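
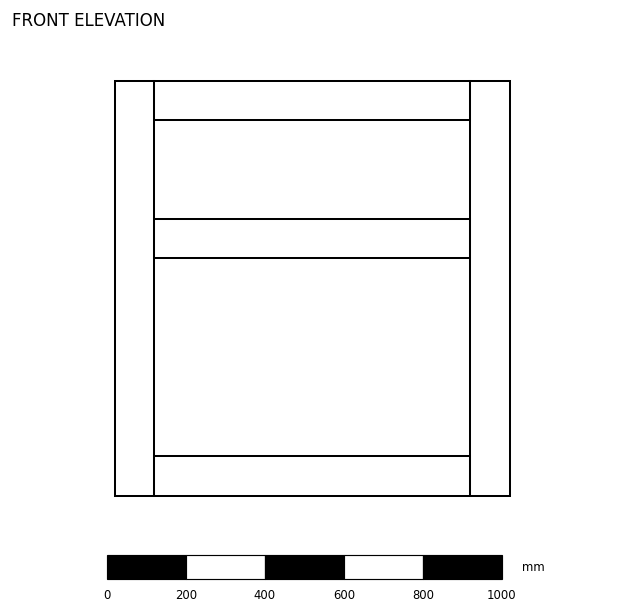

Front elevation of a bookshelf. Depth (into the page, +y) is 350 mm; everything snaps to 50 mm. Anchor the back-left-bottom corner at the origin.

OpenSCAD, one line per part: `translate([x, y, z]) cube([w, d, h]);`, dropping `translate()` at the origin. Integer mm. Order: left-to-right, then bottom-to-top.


cube([100, 350, 1050]);
translate([100, 0, 0]) cube([800, 350, 100]);
translate([100, 0, 600]) cube([800, 350, 100]);
translate([100, 0, 950]) cube([800, 350, 100]);
translate([900, 0, 0]) cube([100, 350, 1050]);


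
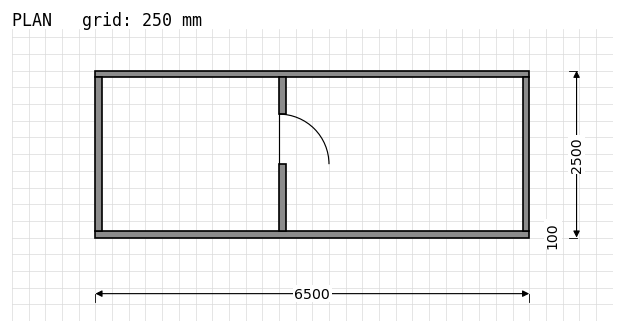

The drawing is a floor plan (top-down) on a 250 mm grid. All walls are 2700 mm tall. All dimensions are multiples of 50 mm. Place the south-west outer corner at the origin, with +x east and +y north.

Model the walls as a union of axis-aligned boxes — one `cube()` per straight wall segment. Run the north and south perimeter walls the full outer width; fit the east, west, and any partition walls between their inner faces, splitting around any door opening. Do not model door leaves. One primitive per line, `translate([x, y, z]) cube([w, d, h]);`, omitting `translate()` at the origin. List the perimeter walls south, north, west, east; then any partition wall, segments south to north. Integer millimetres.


cube([6500, 100, 2700]);
translate([0, 2400, 0]) cube([6500, 100, 2700]);
translate([0, 100, 0]) cube([100, 2300, 2700]);
translate([6400, 100, 0]) cube([100, 2300, 2700]);
translate([2750, 100, 0]) cube([100, 1000, 2700]);
translate([2750, 1850, 0]) cube([100, 550, 2700]);


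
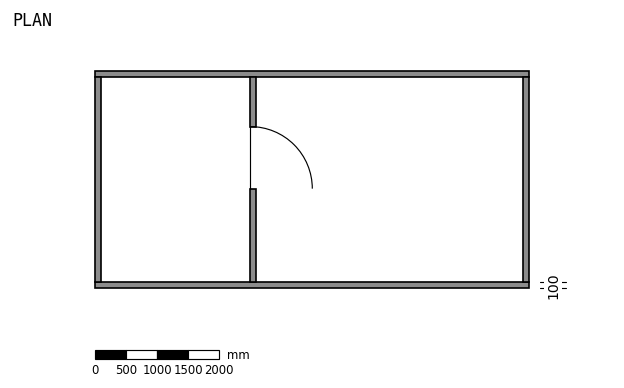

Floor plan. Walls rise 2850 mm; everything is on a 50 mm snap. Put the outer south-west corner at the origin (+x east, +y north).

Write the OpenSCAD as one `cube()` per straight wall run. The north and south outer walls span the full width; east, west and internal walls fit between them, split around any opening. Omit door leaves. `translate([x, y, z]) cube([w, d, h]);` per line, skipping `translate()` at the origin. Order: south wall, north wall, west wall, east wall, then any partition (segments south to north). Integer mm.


cube([7000, 100, 2850]);
translate([0, 3400, 0]) cube([7000, 100, 2850]);
translate([0, 100, 0]) cube([100, 3300, 2850]);
translate([6900, 100, 0]) cube([100, 3300, 2850]);
translate([2500, 100, 0]) cube([100, 1500, 2850]);
translate([2500, 2600, 0]) cube([100, 800, 2850]);


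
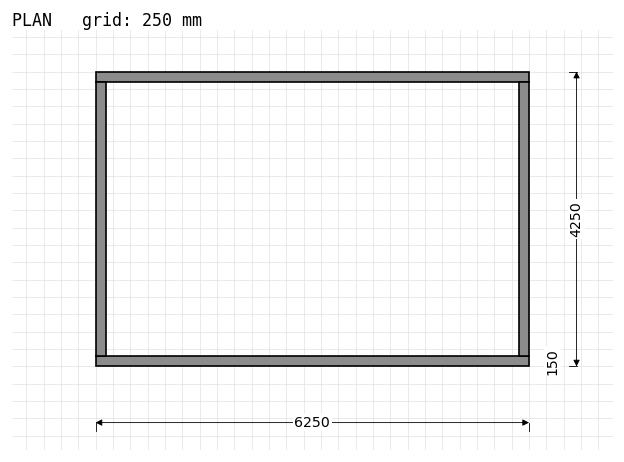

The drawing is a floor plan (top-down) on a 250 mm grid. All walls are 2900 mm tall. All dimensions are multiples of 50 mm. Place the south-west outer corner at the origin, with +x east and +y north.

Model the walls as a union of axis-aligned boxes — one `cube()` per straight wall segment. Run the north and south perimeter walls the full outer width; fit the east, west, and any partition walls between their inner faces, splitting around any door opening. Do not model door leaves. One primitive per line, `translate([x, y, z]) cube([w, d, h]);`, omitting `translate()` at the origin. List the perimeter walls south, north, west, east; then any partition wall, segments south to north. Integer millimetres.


cube([6250, 150, 2900]);
translate([0, 4100, 0]) cube([6250, 150, 2900]);
translate([0, 150, 0]) cube([150, 3950, 2900]);
translate([6100, 150, 0]) cube([150, 3950, 2900]);


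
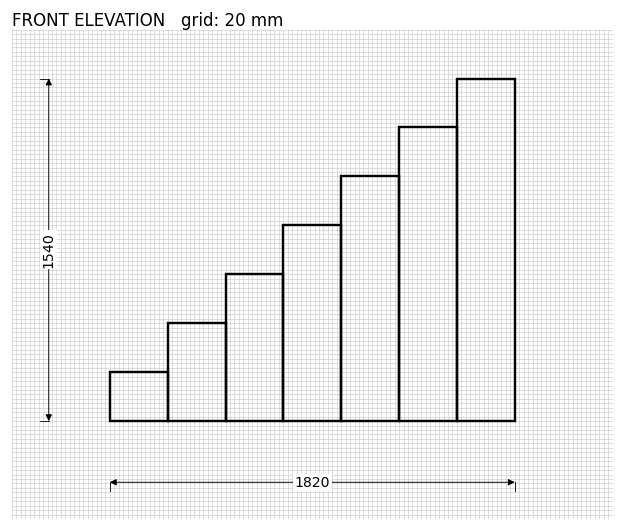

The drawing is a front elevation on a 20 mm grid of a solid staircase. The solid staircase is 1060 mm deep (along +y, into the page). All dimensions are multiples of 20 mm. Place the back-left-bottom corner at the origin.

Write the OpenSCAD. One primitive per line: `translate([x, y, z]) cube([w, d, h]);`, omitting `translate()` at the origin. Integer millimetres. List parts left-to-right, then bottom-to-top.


cube([260, 1060, 220]);
translate([260, 0, 0]) cube([260, 1060, 440]);
translate([520, 0, 0]) cube([260, 1060, 660]);
translate([780, 0, 0]) cube([260, 1060, 880]);
translate([1040, 0, 0]) cube([260, 1060, 1100]);
translate([1300, 0, 0]) cube([260, 1060, 1320]);
translate([1560, 0, 0]) cube([260, 1060, 1540]);


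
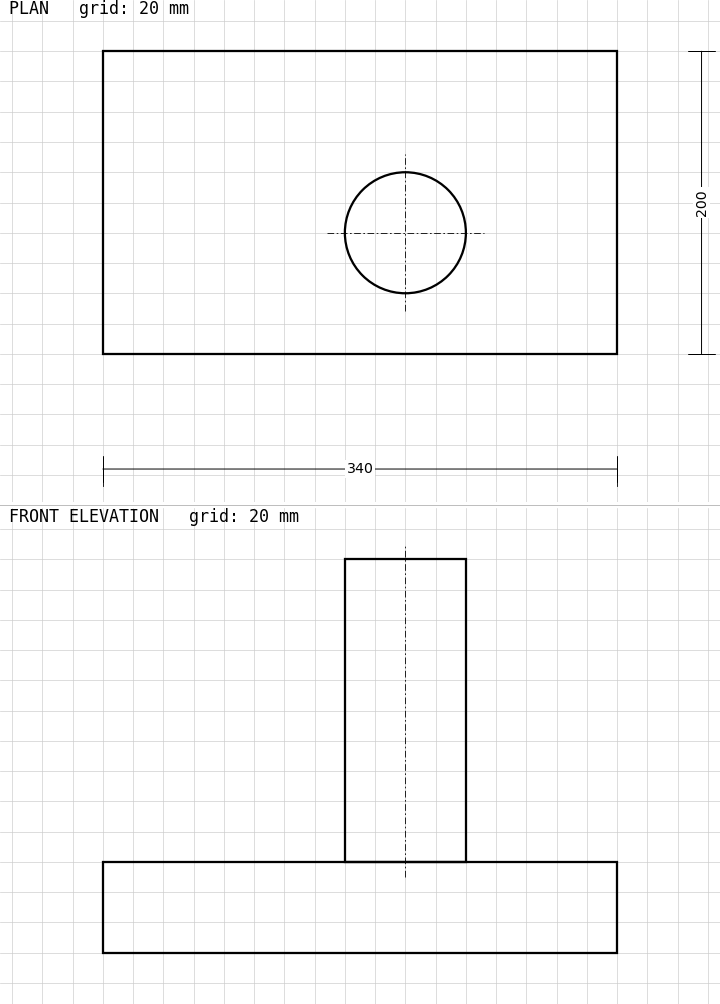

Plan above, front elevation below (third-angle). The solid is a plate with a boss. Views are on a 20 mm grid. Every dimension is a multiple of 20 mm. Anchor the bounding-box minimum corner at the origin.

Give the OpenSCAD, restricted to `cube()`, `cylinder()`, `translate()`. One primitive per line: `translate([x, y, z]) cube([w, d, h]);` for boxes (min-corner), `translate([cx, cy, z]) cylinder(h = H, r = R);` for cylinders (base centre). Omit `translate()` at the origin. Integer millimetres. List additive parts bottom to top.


cube([340, 200, 60]);
translate([200, 80, 60]) cylinder(h = 200, r = 40);


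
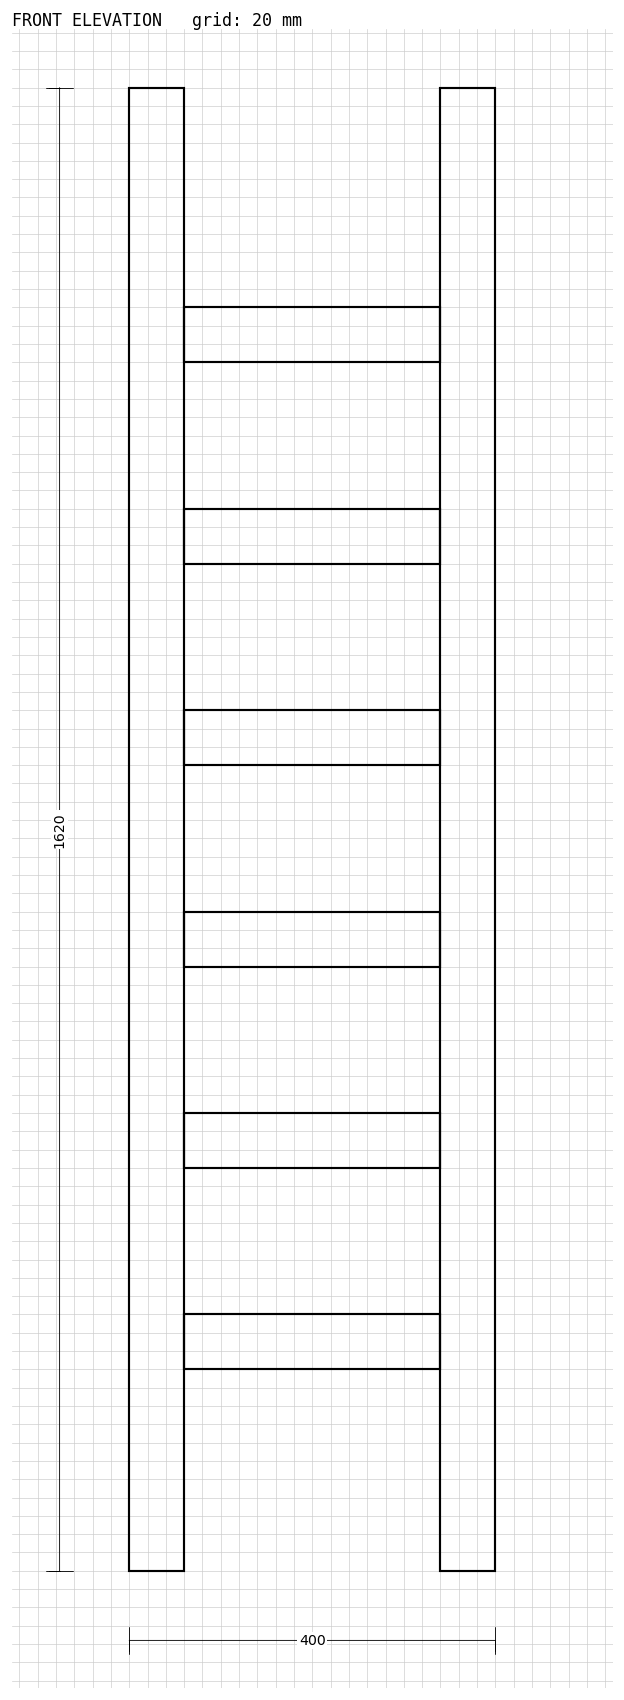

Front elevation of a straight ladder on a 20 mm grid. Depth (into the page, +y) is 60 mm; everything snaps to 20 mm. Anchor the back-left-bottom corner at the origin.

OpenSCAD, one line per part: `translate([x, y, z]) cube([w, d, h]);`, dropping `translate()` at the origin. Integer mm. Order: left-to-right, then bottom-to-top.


cube([60, 60, 1620]);
translate([60, 0, 220]) cube([280, 60, 60]);
translate([60, 0, 440]) cube([280, 60, 60]);
translate([60, 0, 660]) cube([280, 60, 60]);
translate([60, 0, 880]) cube([280, 60, 60]);
translate([60, 0, 1100]) cube([280, 60, 60]);
translate([60, 0, 1320]) cube([280, 60, 60]);
translate([340, 0, 0]) cube([60, 60, 1620]);


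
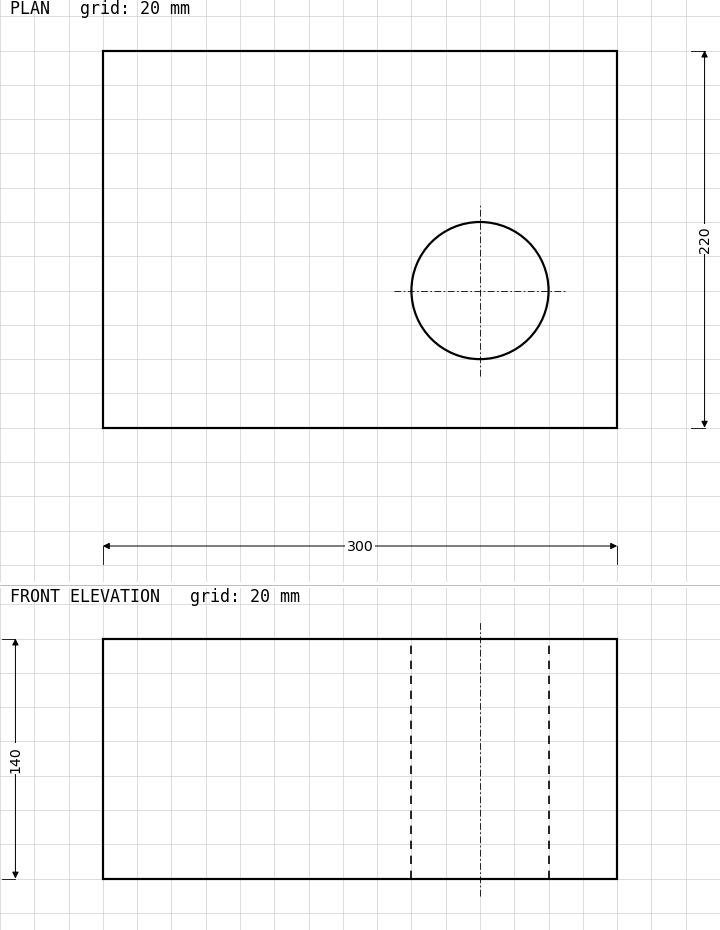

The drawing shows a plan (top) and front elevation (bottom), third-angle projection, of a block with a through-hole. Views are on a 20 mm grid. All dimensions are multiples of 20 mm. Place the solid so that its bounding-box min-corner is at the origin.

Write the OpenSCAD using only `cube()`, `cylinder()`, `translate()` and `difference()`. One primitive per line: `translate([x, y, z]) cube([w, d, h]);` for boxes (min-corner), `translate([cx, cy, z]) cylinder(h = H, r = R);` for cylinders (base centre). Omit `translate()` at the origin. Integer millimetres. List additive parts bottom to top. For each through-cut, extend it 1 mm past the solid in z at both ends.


difference() {
  cube([300, 220, 140]);
  translate([220, 80, -1]) cylinder(h = 142, r = 40);
}


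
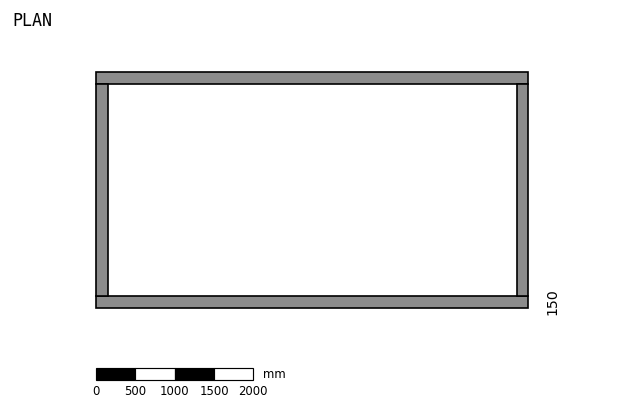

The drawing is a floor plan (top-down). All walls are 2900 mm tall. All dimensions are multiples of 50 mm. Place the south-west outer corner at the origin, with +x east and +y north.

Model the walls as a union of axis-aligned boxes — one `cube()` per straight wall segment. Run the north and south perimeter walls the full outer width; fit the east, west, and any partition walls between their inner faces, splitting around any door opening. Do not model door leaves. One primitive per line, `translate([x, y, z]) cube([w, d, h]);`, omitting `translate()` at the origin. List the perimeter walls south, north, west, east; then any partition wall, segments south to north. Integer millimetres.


cube([5500, 150, 2900]);
translate([0, 2850, 0]) cube([5500, 150, 2900]);
translate([0, 150, 0]) cube([150, 2700, 2900]);
translate([5350, 150, 0]) cube([150, 2700, 2900]);


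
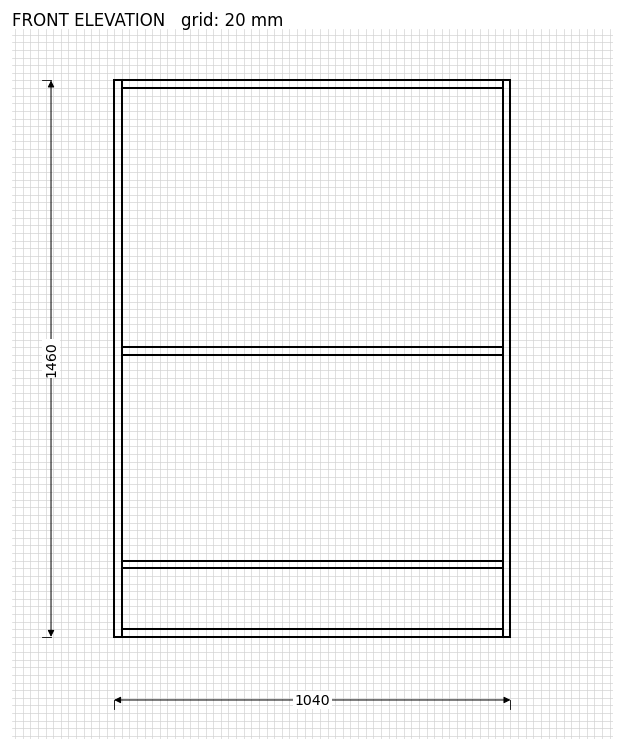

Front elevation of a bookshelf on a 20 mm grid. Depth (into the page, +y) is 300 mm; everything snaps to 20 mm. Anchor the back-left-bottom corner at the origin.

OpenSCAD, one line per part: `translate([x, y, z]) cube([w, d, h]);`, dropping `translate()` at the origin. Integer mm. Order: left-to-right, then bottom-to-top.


cube([20, 300, 1460]);
translate([20, 0, 0]) cube([1000, 300, 20]);
translate([20, 0, 180]) cube([1000, 300, 20]);
translate([20, 0, 740]) cube([1000, 300, 20]);
translate([20, 0, 1440]) cube([1000, 300, 20]);
translate([1020, 0, 0]) cube([20, 300, 1460]);


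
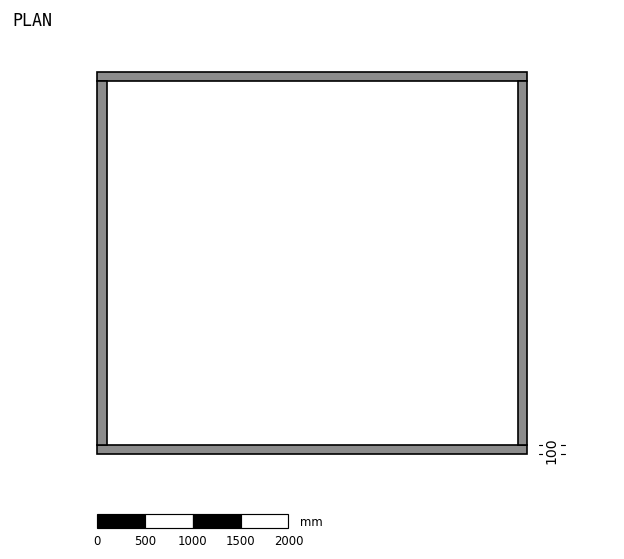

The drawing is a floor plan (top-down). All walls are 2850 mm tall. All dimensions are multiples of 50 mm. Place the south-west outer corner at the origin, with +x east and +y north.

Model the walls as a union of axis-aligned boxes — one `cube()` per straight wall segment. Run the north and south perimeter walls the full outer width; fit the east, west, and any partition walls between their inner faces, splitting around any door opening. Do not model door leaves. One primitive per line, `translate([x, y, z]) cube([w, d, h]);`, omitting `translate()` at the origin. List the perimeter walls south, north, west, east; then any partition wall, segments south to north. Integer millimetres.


cube([4500, 100, 2850]);
translate([0, 3900, 0]) cube([4500, 100, 2850]);
translate([0, 100, 0]) cube([100, 3800, 2850]);
translate([4400, 100, 0]) cube([100, 3800, 2850]);


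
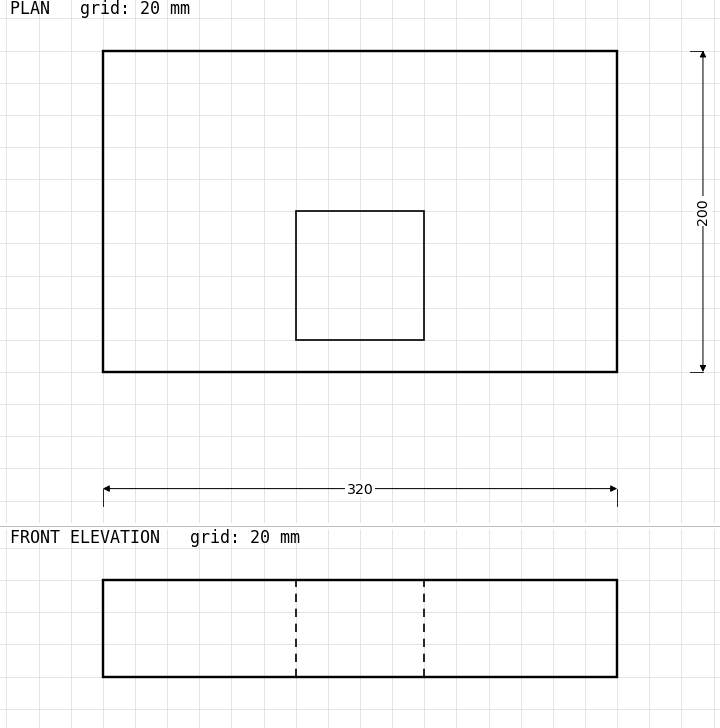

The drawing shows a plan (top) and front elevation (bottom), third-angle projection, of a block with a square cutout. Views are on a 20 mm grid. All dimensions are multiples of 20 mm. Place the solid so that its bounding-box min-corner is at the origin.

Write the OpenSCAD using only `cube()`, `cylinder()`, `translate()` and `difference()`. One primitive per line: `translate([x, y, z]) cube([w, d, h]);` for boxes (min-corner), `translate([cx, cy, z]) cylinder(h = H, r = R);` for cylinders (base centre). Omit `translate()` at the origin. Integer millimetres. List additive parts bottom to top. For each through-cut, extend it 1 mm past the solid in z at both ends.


difference() {
  cube([320, 200, 60]);
  translate([120, 20, -1]) cube([80, 80, 62]);
}


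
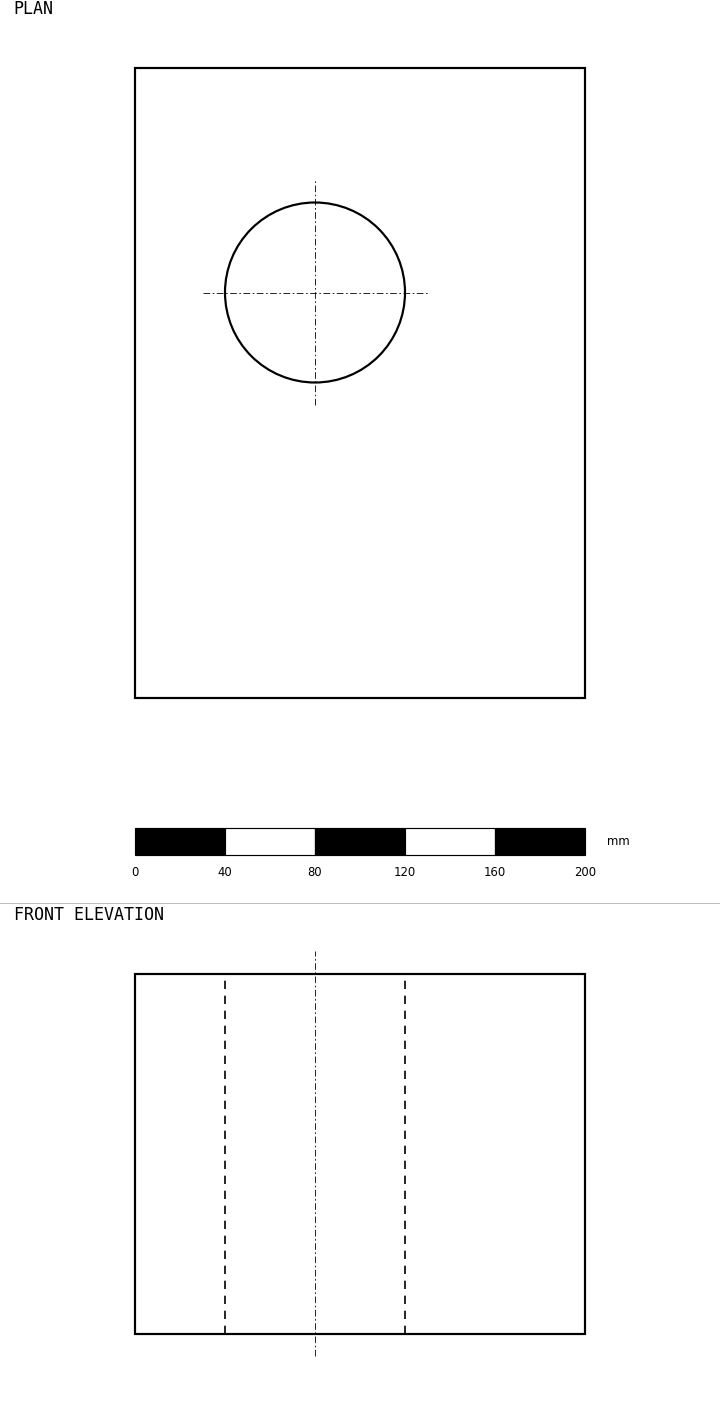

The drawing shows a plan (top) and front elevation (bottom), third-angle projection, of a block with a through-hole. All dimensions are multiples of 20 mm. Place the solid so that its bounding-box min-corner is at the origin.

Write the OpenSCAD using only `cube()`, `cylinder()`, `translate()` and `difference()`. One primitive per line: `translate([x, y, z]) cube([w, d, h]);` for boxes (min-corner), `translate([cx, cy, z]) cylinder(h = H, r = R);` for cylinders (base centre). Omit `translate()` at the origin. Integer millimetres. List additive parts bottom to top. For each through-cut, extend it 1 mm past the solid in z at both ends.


difference() {
  cube([200, 280, 160]);
  translate([80, 180, -1]) cylinder(h = 162, r = 40);
}


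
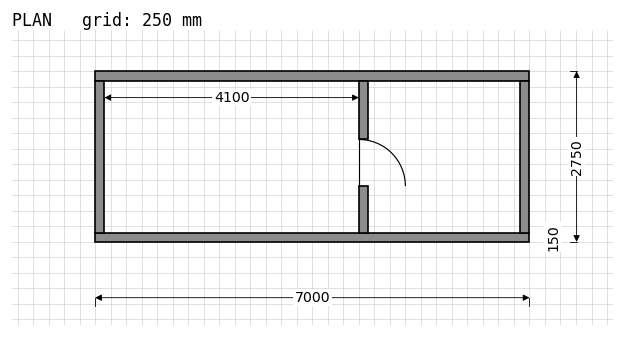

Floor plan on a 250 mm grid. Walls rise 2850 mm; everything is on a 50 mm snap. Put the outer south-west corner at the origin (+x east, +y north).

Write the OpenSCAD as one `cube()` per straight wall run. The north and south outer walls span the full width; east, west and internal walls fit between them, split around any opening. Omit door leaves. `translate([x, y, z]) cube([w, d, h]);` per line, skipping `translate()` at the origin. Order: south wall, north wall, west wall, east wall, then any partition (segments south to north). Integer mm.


cube([7000, 150, 2850]);
translate([0, 2600, 0]) cube([7000, 150, 2850]);
translate([0, 150, 0]) cube([150, 2450, 2850]);
translate([6850, 150, 0]) cube([150, 2450, 2850]);
translate([4250, 150, 0]) cube([150, 750, 2850]);
translate([4250, 1650, 0]) cube([150, 950, 2850]);


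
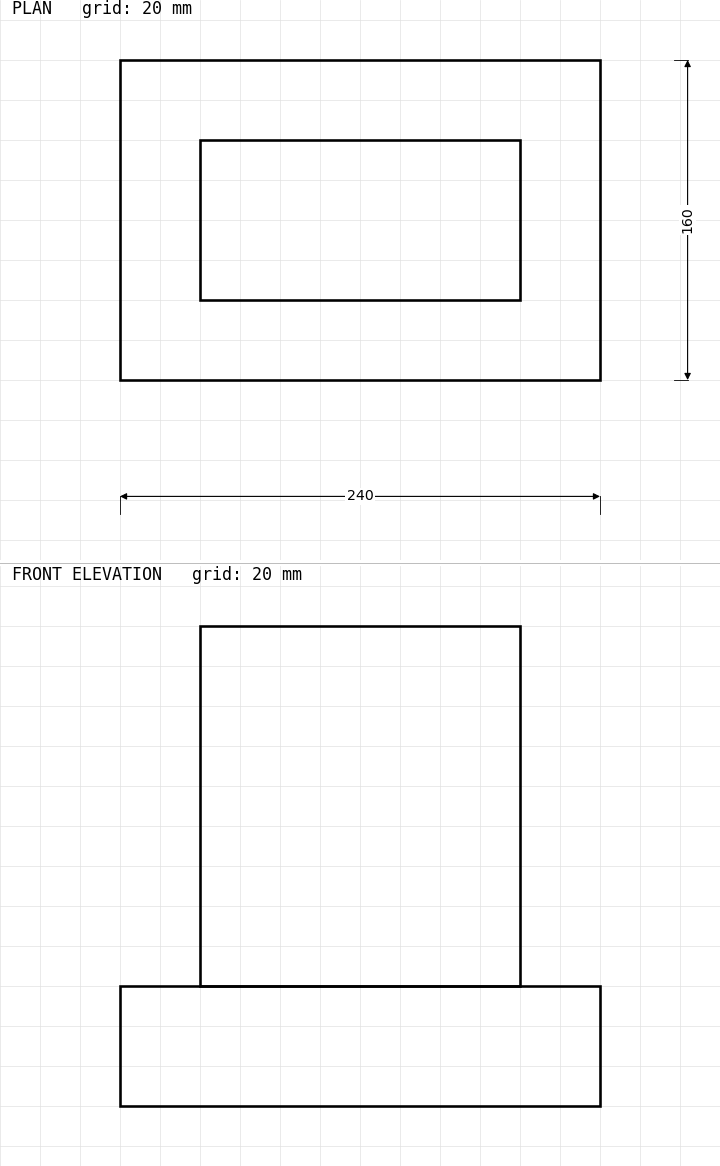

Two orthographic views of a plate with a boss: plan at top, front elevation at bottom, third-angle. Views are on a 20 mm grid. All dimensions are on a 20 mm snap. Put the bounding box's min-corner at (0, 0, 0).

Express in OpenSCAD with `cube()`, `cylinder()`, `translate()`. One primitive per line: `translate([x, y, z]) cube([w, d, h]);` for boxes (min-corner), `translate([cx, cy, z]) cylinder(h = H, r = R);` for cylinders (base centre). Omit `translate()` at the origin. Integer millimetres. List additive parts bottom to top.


cube([240, 160, 60]);
translate([40, 40, 60]) cube([160, 80, 180]);


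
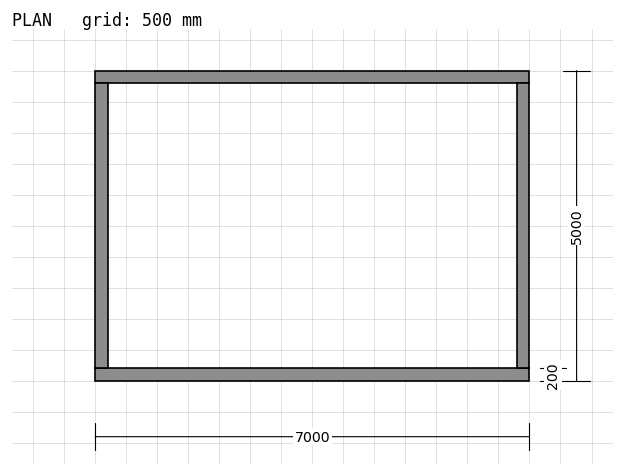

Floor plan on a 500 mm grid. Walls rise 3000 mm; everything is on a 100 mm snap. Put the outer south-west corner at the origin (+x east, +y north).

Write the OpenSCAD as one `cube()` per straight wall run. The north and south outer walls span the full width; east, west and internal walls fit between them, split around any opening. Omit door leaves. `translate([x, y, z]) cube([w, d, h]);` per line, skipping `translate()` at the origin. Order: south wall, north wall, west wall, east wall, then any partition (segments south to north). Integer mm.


cube([7000, 200, 3000]);
translate([0, 4800, 0]) cube([7000, 200, 3000]);
translate([0, 200, 0]) cube([200, 4600, 3000]);
translate([6800, 200, 0]) cube([200, 4600, 3000]);


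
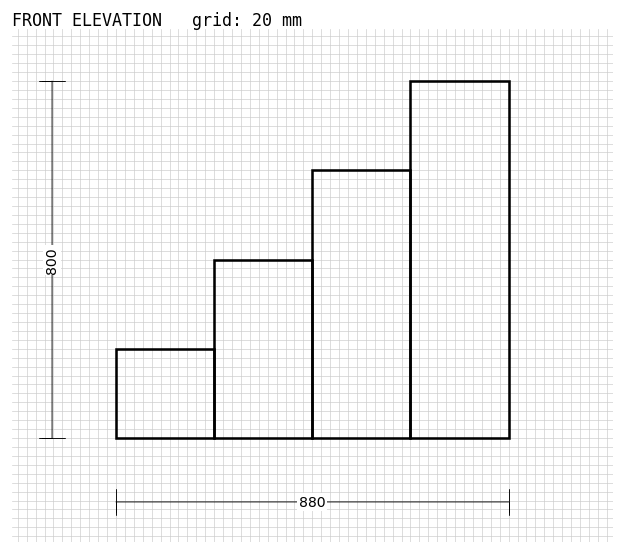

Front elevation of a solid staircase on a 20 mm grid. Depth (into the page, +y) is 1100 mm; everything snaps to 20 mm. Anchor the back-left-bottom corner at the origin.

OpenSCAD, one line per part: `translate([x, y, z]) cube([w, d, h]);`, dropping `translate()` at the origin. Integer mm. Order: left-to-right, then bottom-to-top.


cube([220, 1100, 200]);
translate([220, 0, 0]) cube([220, 1100, 400]);
translate([440, 0, 0]) cube([220, 1100, 600]);
translate([660, 0, 0]) cube([220, 1100, 800]);


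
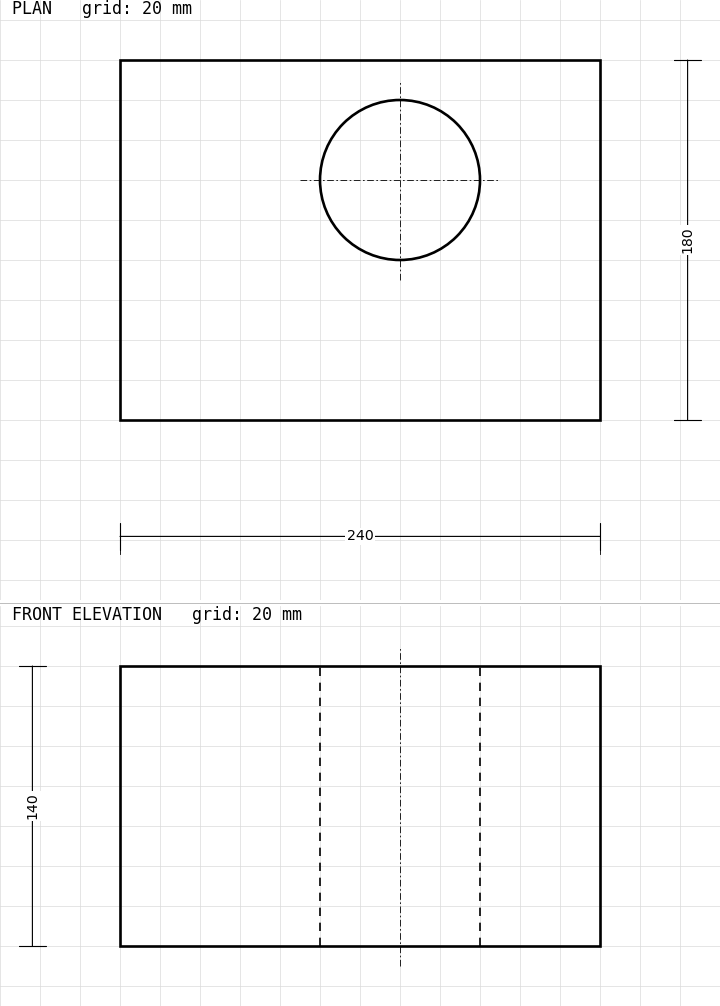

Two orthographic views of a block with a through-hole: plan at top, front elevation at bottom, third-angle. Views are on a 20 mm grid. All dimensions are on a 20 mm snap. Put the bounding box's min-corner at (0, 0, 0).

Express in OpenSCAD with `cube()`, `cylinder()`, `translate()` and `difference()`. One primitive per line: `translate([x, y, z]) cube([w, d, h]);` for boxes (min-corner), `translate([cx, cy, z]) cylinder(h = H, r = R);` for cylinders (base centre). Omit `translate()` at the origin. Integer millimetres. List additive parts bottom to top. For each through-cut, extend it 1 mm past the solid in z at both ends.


difference() {
  cube([240, 180, 140]);
  translate([140, 120, -1]) cylinder(h = 142, r = 40);
}


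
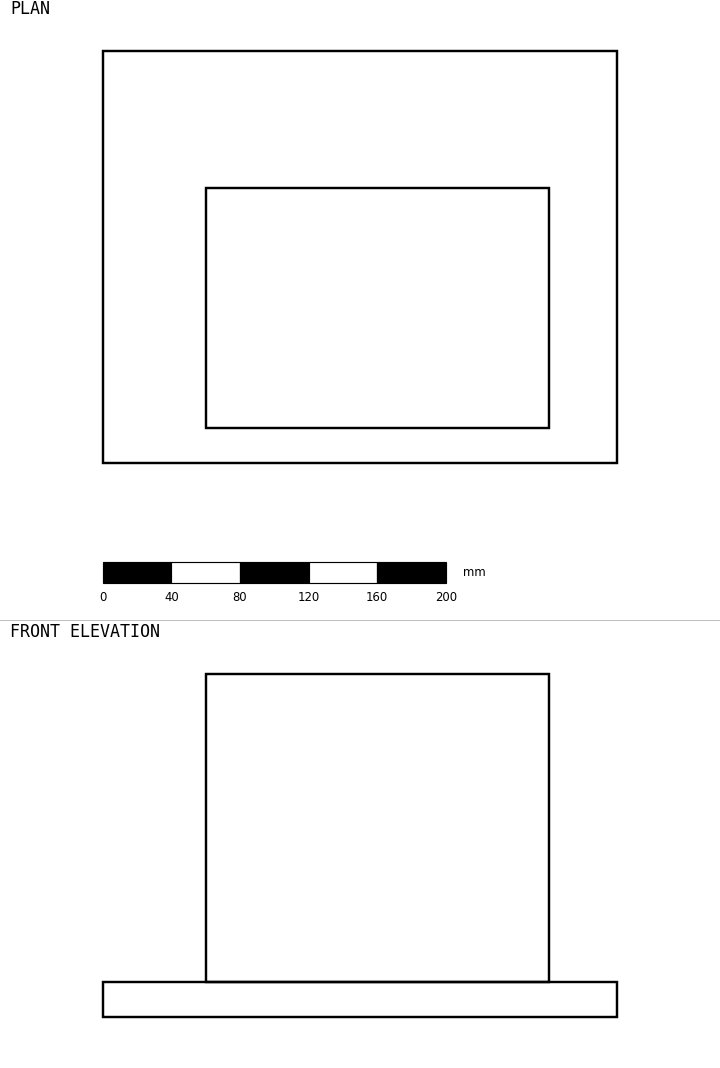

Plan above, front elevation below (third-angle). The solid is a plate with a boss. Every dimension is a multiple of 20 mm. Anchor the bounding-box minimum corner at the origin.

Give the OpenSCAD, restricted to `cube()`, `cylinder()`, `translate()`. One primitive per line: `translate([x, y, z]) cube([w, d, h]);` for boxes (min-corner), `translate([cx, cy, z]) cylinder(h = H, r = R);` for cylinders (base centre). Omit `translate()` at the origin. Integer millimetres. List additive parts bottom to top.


cube([300, 240, 20]);
translate([60, 20, 20]) cube([200, 140, 180]);


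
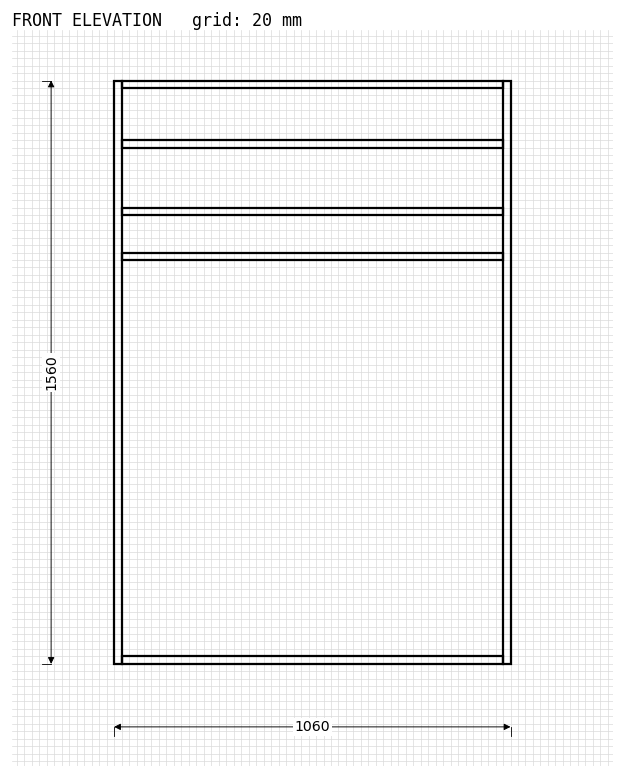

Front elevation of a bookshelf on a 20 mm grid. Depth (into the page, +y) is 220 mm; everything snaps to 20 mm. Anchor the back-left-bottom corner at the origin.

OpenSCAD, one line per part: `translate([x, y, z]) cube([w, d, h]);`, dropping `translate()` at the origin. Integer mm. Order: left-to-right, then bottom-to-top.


cube([20, 220, 1560]);
translate([20, 0, 0]) cube([1020, 220, 20]);
translate([20, 0, 1080]) cube([1020, 220, 20]);
translate([20, 0, 1200]) cube([1020, 220, 20]);
translate([20, 0, 1380]) cube([1020, 220, 20]);
translate([20, 0, 1540]) cube([1020, 220, 20]);
translate([1040, 0, 0]) cube([20, 220, 1560]);


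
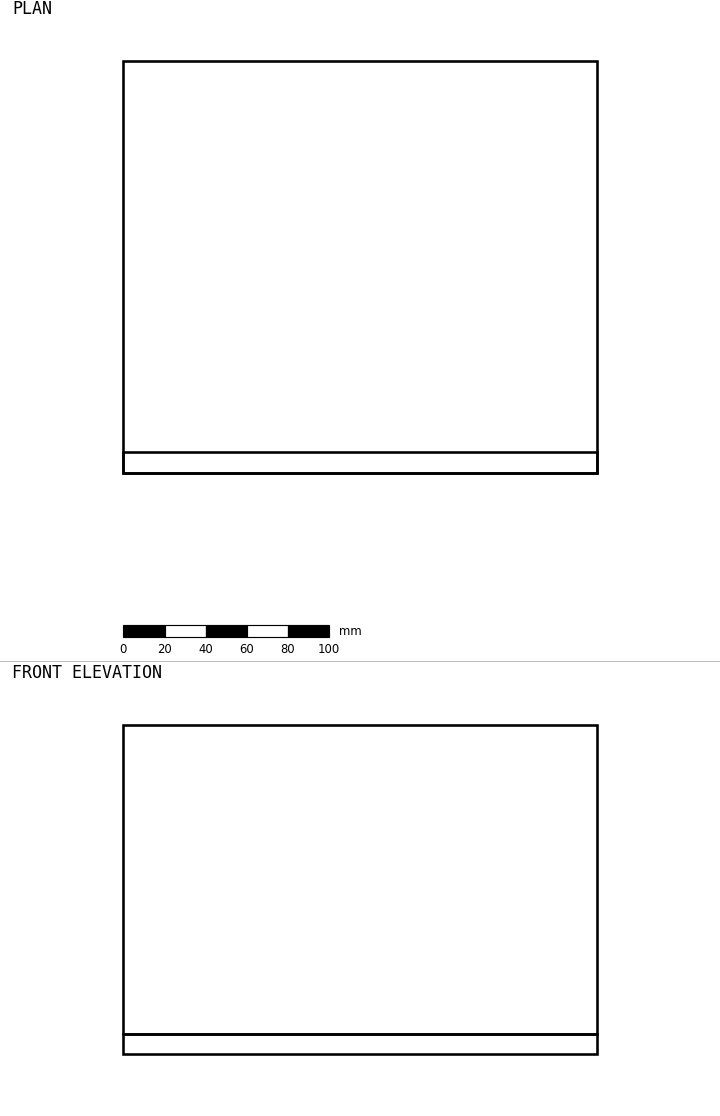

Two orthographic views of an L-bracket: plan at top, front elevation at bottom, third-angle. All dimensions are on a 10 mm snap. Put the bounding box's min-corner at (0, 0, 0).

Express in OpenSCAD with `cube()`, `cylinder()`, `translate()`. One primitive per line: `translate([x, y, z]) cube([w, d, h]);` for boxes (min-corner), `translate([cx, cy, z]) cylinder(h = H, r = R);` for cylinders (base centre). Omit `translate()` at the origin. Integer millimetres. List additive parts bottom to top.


cube([230, 200, 10]);
translate([0, 0, 10]) cube([230, 10, 150]);


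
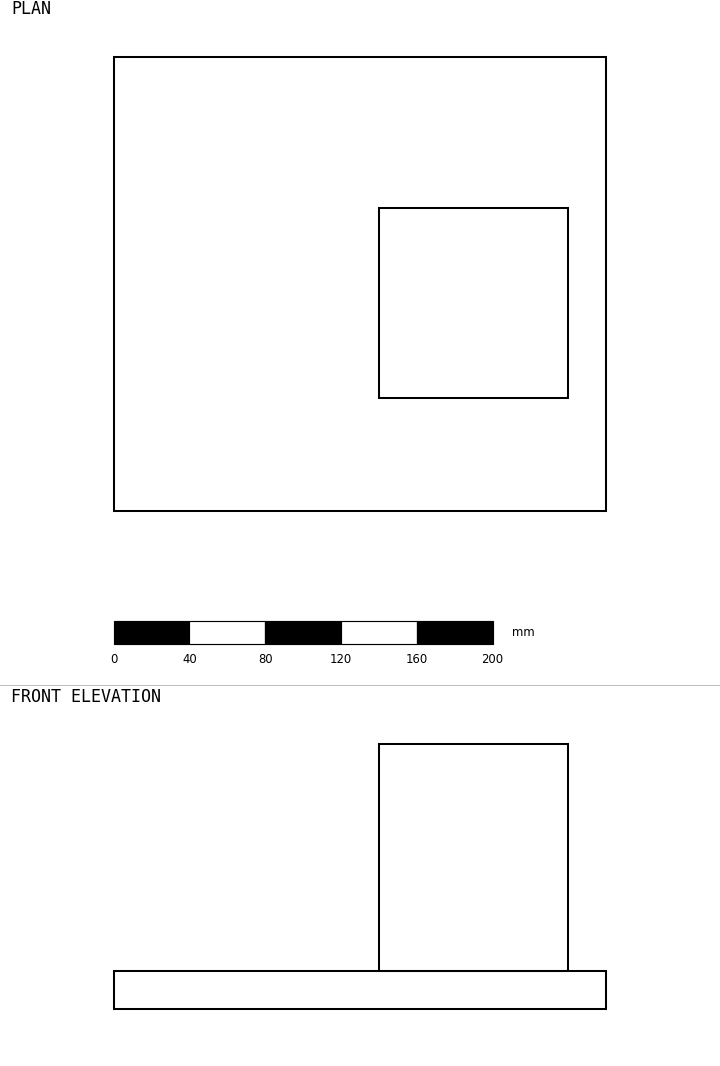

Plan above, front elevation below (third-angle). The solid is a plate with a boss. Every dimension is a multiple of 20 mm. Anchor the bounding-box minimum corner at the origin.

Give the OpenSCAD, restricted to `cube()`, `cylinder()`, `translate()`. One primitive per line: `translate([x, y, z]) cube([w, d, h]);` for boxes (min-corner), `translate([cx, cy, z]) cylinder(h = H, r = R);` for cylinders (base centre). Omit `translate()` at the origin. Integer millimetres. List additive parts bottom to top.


cube([260, 240, 20]);
translate([140, 60, 20]) cube([100, 100, 120]);


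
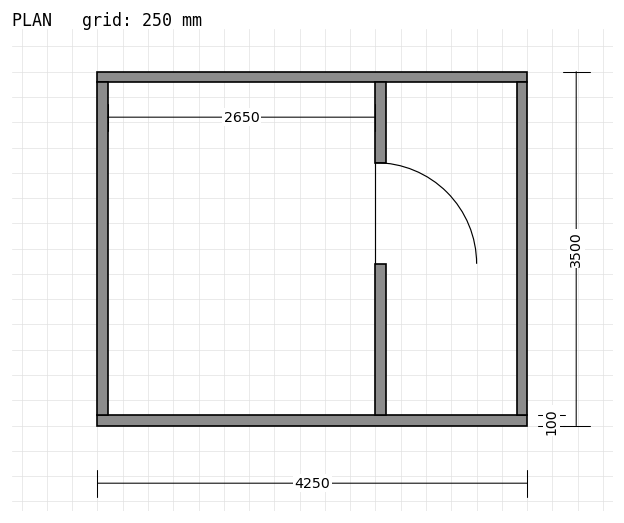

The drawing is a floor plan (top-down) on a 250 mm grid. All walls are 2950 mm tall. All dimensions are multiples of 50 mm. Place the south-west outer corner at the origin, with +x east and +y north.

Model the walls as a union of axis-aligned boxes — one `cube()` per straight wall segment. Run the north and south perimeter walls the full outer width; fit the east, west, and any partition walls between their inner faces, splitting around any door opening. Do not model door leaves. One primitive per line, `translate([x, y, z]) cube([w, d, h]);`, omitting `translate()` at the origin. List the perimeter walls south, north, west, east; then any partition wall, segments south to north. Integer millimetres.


cube([4250, 100, 2950]);
translate([0, 3400, 0]) cube([4250, 100, 2950]);
translate([0, 100, 0]) cube([100, 3300, 2950]);
translate([4150, 100, 0]) cube([100, 3300, 2950]);
translate([2750, 100, 0]) cube([100, 1500, 2950]);
translate([2750, 2600, 0]) cube([100, 800, 2950]);


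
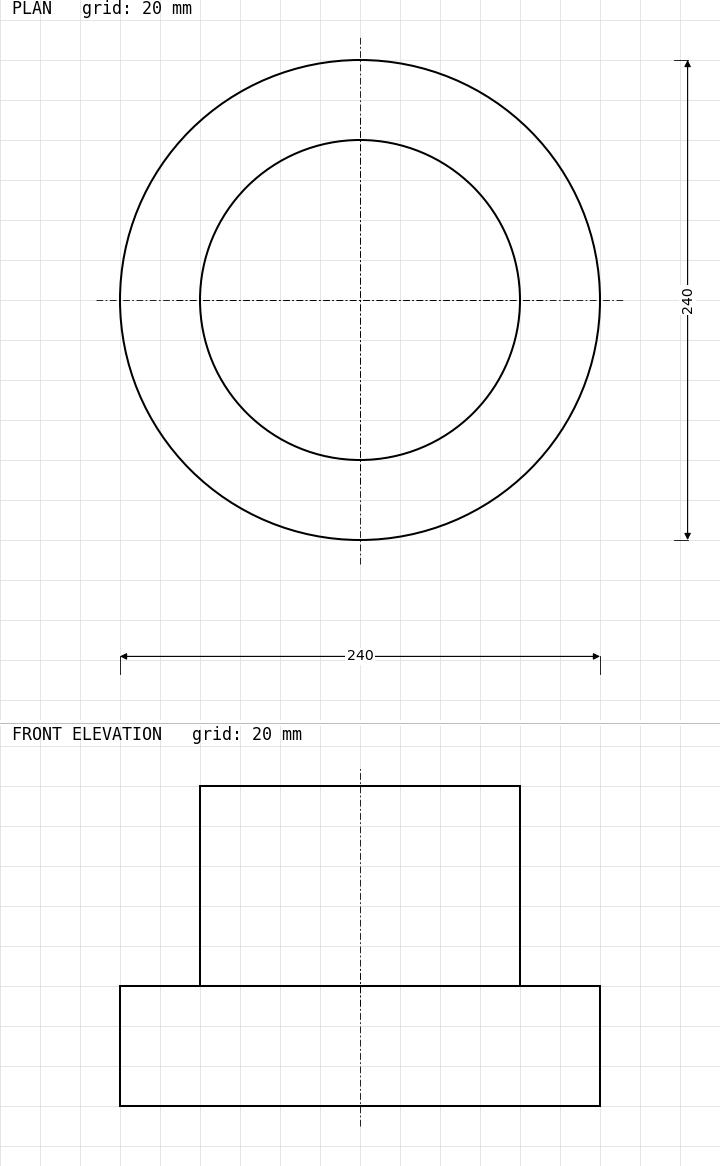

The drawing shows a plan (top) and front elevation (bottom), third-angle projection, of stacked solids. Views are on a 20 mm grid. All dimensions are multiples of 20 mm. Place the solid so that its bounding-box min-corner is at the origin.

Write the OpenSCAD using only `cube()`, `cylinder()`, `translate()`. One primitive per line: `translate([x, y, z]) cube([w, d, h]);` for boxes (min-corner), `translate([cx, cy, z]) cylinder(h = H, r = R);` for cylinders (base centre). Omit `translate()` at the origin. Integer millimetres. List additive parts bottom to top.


translate([120, 120, 0]) cylinder(h = 60, r = 120);
translate([120, 120, 60]) cylinder(h = 100, r = 80);


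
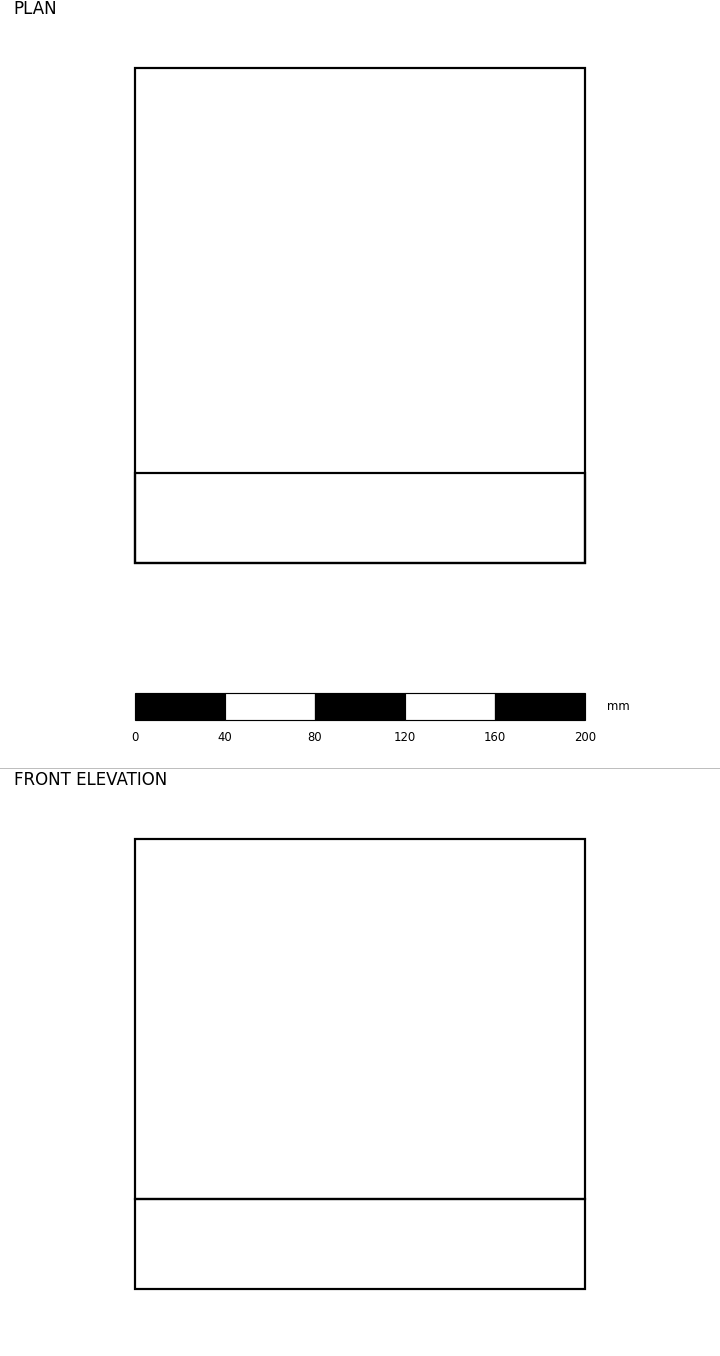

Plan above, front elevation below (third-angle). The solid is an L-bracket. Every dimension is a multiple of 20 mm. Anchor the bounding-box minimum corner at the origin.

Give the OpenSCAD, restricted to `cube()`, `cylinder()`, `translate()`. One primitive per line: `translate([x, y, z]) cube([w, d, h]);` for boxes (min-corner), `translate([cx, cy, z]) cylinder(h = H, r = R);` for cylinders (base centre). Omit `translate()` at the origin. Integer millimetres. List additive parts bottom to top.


cube([200, 220, 40]);
translate([0, 0, 40]) cube([200, 40, 160]);


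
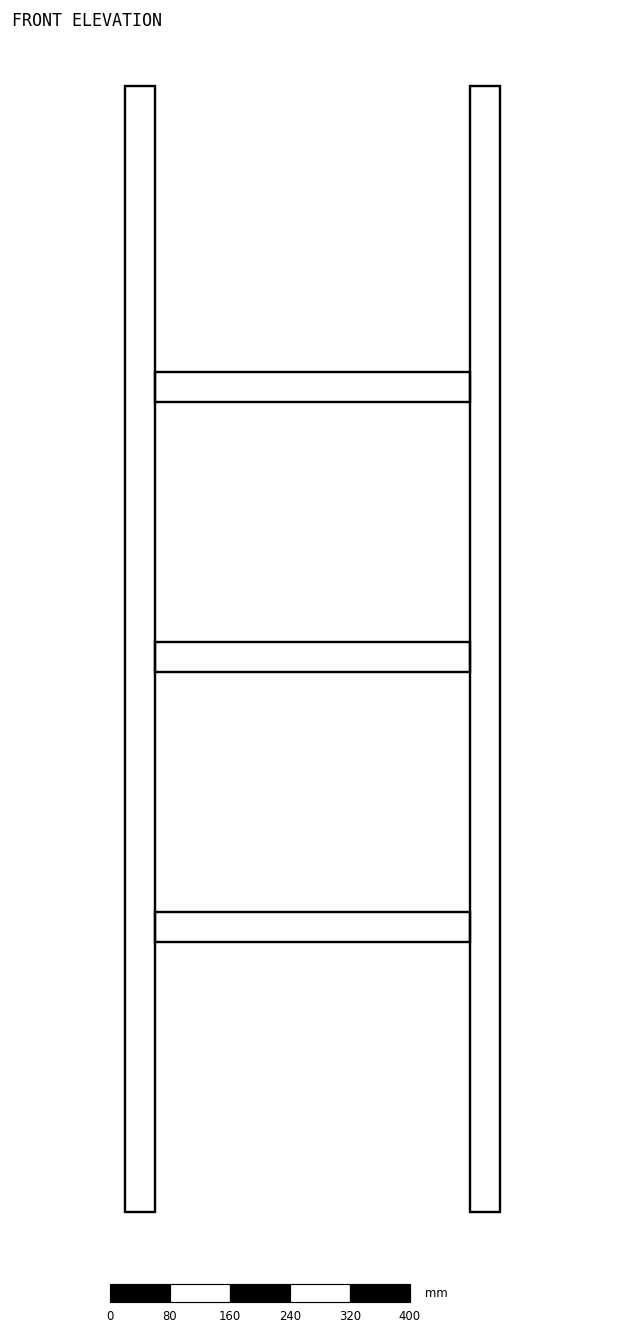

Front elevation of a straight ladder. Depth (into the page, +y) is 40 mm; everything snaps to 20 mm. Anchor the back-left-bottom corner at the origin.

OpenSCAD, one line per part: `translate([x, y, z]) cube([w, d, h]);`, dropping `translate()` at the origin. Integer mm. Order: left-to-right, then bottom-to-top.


cube([40, 40, 1500]);
translate([40, 0, 360]) cube([420, 40, 40]);
translate([40, 0, 720]) cube([420, 40, 40]);
translate([40, 0, 1080]) cube([420, 40, 40]);
translate([460, 0, 0]) cube([40, 40, 1500]);


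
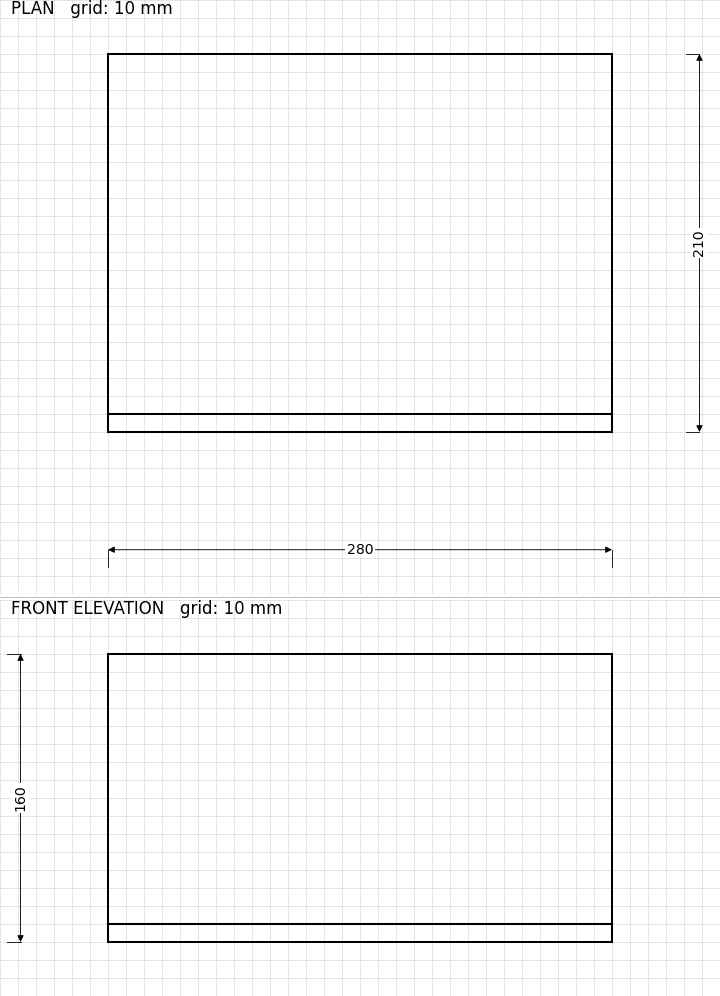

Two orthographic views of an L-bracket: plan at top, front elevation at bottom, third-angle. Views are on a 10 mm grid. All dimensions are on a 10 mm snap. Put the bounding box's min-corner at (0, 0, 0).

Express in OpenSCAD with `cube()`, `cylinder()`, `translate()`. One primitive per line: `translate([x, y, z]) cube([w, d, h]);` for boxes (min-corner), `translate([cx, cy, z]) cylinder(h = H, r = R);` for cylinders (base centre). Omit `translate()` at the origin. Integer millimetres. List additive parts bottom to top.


cube([280, 210, 10]);
translate([0, 0, 10]) cube([280, 10, 150]);


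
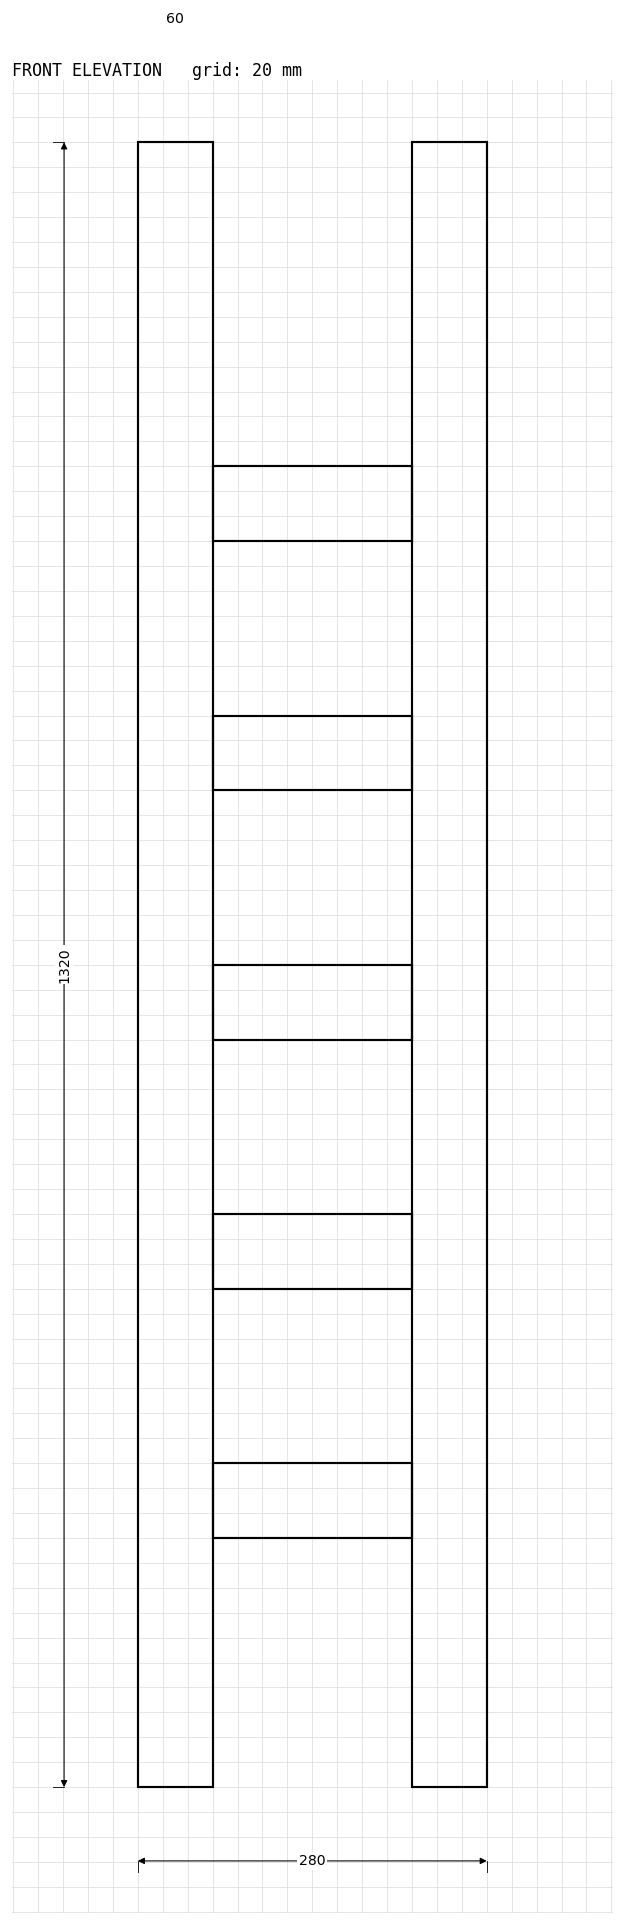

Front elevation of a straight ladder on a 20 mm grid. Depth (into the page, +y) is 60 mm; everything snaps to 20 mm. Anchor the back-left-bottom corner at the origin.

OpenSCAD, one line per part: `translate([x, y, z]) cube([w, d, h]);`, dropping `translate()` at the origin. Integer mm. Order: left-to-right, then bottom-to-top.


cube([60, 60, 1320]);
translate([60, 0, 200]) cube([160, 60, 60]);
translate([60, 0, 400]) cube([160, 60, 60]);
translate([60, 0, 600]) cube([160, 60, 60]);
translate([60, 0, 800]) cube([160, 60, 60]);
translate([60, 0, 1000]) cube([160, 60, 60]);
translate([220, 0, 0]) cube([60, 60, 1320]);


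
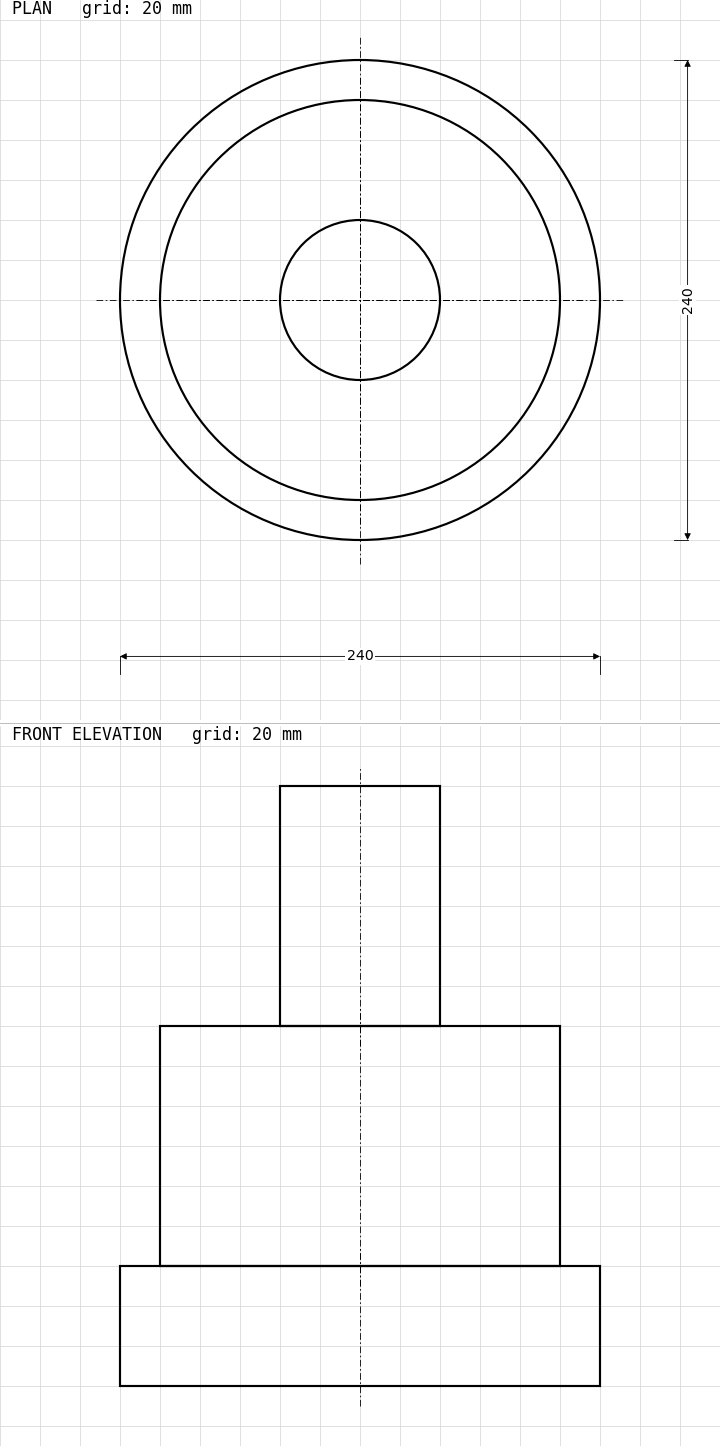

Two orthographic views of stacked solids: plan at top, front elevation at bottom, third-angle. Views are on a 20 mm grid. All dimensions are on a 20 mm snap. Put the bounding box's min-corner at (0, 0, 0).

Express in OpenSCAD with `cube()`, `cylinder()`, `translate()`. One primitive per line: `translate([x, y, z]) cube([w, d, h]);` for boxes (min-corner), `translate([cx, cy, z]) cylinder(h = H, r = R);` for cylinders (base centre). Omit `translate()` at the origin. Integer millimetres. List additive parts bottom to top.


translate([120, 120, 0]) cylinder(h = 60, r = 120);
translate([120, 120, 60]) cylinder(h = 120, r = 100);
translate([120, 120, 180]) cylinder(h = 120, r = 40);


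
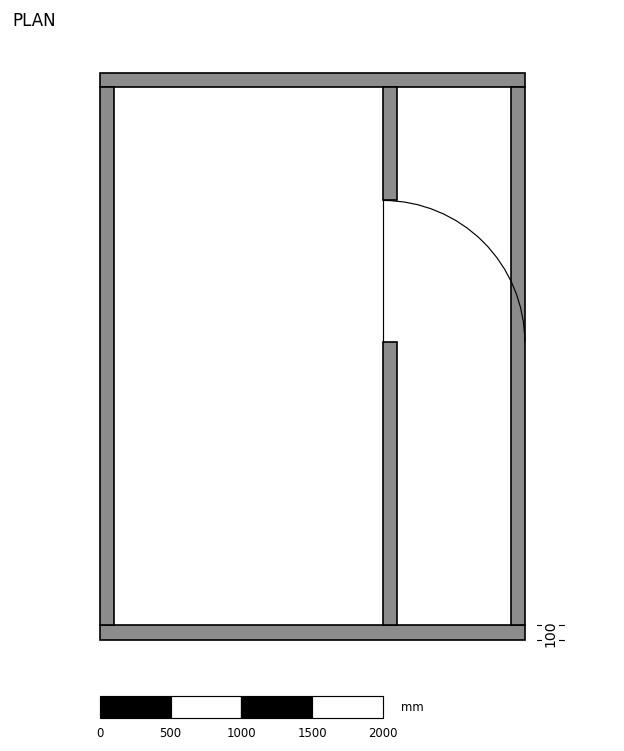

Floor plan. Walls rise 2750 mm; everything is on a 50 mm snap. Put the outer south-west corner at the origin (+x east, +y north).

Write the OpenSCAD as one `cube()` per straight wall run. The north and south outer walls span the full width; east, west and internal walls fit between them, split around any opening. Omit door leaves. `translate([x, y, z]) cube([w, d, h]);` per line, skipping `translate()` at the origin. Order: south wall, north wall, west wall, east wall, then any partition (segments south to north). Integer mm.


cube([3000, 100, 2750]);
translate([0, 3900, 0]) cube([3000, 100, 2750]);
translate([0, 100, 0]) cube([100, 3800, 2750]);
translate([2900, 100, 0]) cube([100, 3800, 2750]);
translate([2000, 100, 0]) cube([100, 2000, 2750]);
translate([2000, 3100, 0]) cube([100, 800, 2750]);


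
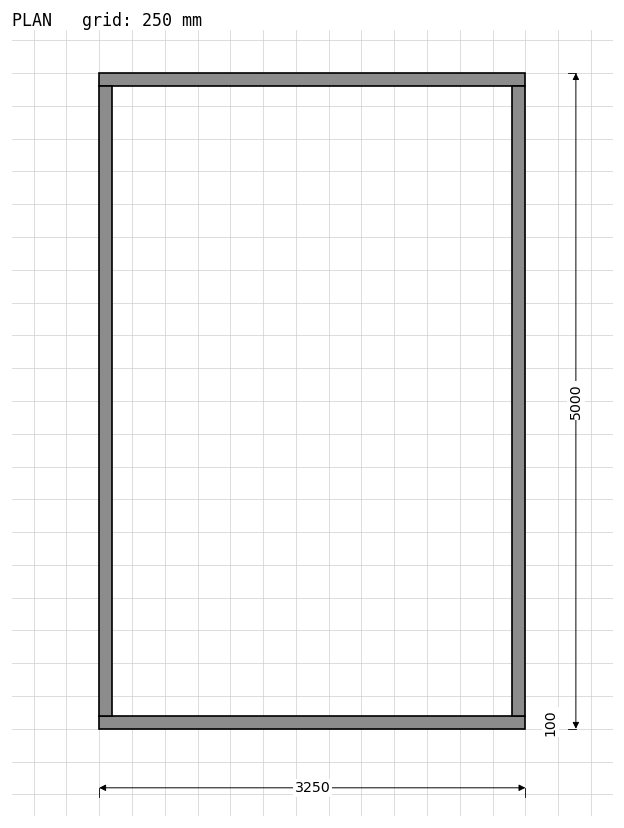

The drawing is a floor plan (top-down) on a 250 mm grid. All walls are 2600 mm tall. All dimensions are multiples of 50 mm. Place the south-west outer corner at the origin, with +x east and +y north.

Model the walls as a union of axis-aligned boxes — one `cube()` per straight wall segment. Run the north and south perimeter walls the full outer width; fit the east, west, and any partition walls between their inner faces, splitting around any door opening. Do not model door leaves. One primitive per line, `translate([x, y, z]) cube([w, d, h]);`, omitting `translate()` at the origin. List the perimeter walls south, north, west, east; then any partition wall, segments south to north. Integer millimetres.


cube([3250, 100, 2600]);
translate([0, 4900, 0]) cube([3250, 100, 2600]);
translate([0, 100, 0]) cube([100, 4800, 2600]);
translate([3150, 100, 0]) cube([100, 4800, 2600]);


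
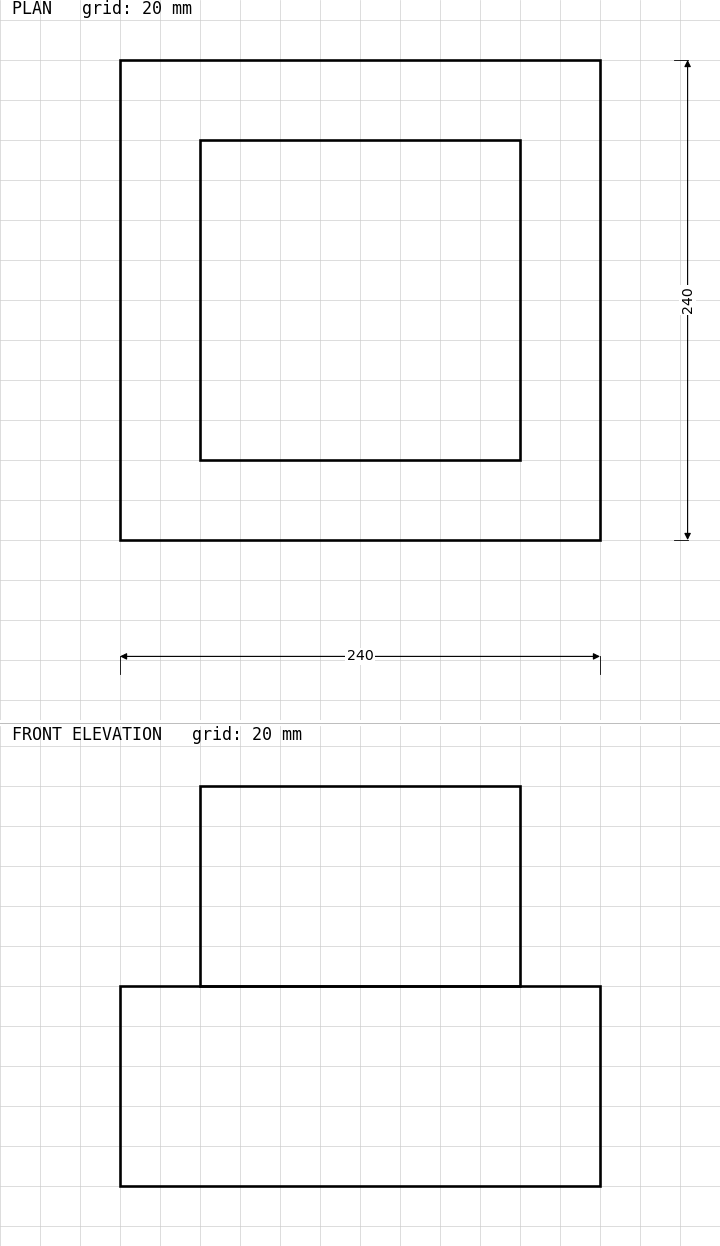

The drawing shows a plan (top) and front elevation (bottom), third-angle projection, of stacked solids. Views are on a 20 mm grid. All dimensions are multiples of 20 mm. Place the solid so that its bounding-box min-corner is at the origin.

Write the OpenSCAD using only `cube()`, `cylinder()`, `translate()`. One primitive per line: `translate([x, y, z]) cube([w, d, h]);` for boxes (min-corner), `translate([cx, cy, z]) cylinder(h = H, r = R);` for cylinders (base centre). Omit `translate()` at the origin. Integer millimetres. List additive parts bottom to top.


cube([240, 240, 100]);
translate([40, 40, 100]) cube([160, 160, 100]);


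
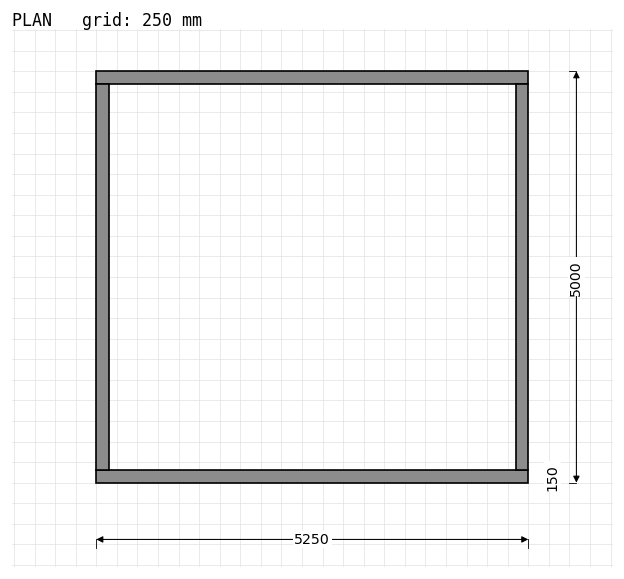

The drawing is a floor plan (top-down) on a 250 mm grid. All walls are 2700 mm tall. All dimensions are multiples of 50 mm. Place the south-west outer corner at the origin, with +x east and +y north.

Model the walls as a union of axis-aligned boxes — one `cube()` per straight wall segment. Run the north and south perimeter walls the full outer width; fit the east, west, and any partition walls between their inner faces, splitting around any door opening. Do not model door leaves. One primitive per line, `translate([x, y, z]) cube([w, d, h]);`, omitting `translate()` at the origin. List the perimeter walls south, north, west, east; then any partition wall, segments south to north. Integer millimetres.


cube([5250, 150, 2700]);
translate([0, 4850, 0]) cube([5250, 150, 2700]);
translate([0, 150, 0]) cube([150, 4700, 2700]);
translate([5100, 150, 0]) cube([150, 4700, 2700]);


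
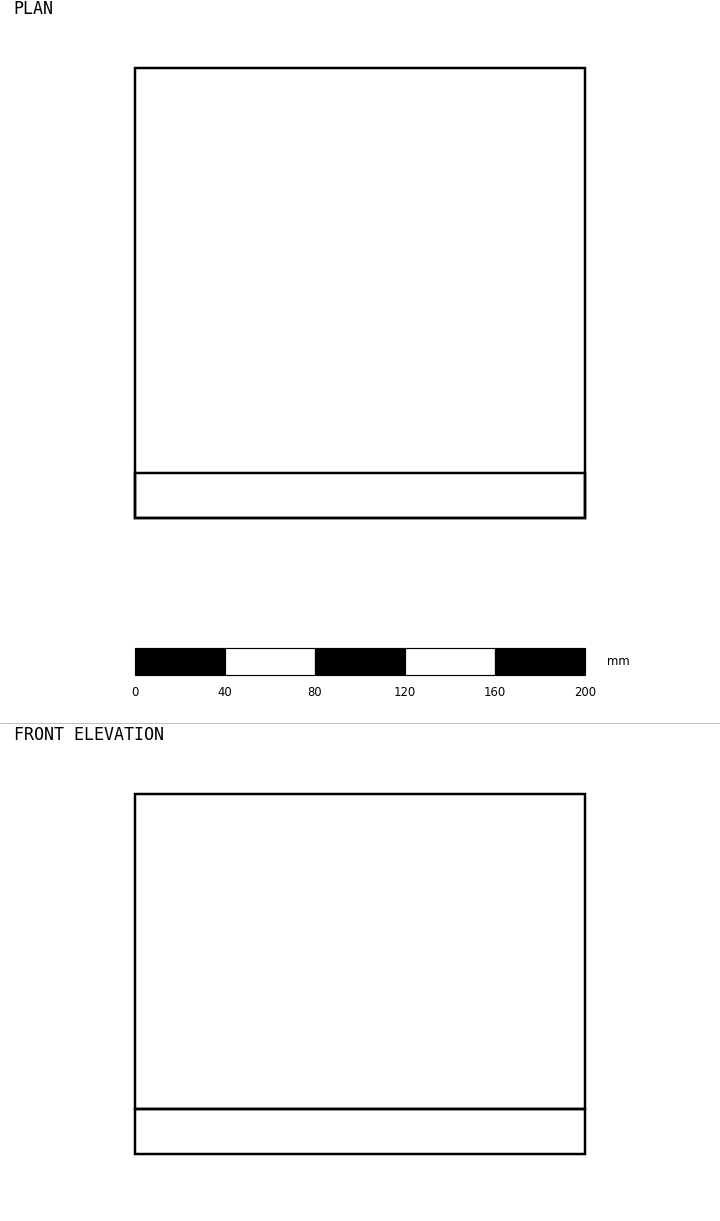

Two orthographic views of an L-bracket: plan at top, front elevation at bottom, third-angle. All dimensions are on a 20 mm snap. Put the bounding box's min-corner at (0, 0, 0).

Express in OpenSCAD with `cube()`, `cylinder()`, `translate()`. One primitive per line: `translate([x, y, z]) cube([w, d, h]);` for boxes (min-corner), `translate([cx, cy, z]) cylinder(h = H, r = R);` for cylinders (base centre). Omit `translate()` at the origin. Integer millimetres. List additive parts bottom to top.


cube([200, 200, 20]);
translate([0, 0, 20]) cube([200, 20, 140]);


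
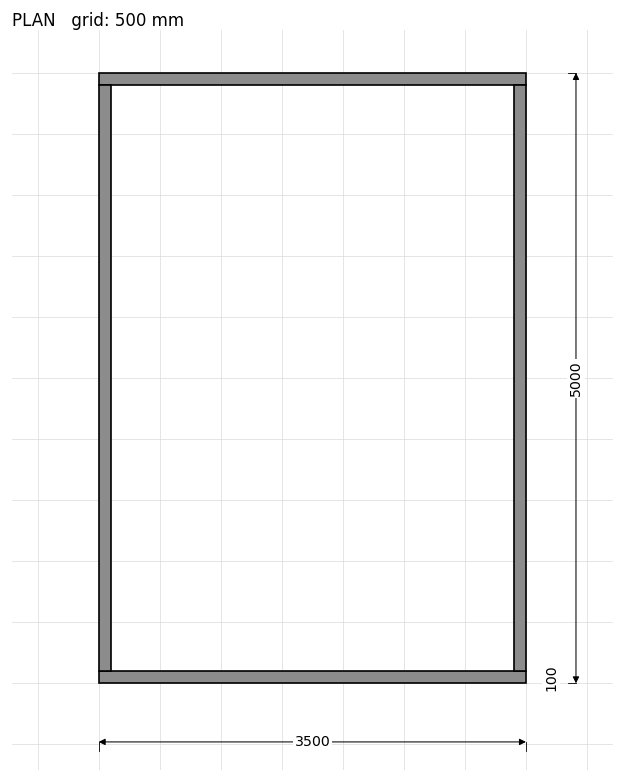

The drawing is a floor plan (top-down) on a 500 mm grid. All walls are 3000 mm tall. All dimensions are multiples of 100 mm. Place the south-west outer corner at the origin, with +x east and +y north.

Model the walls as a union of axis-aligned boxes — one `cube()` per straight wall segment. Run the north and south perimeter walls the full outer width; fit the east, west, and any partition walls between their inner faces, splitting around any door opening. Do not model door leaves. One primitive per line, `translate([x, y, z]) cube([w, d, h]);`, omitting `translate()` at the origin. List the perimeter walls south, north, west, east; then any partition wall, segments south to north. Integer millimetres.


cube([3500, 100, 3000]);
translate([0, 4900, 0]) cube([3500, 100, 3000]);
translate([0, 100, 0]) cube([100, 4800, 3000]);
translate([3400, 100, 0]) cube([100, 4800, 3000]);


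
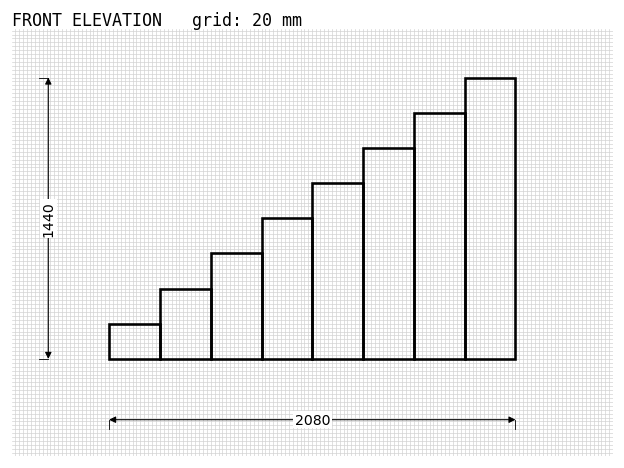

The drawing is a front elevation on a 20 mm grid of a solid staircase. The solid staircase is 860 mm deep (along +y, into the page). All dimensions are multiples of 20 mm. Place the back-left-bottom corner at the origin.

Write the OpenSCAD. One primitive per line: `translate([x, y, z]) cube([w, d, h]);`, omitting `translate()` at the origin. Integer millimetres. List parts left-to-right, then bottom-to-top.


cube([260, 860, 180]);
translate([260, 0, 0]) cube([260, 860, 360]);
translate([520, 0, 0]) cube([260, 860, 540]);
translate([780, 0, 0]) cube([260, 860, 720]);
translate([1040, 0, 0]) cube([260, 860, 900]);
translate([1300, 0, 0]) cube([260, 860, 1080]);
translate([1560, 0, 0]) cube([260, 860, 1260]);
translate([1820, 0, 0]) cube([260, 860, 1440]);


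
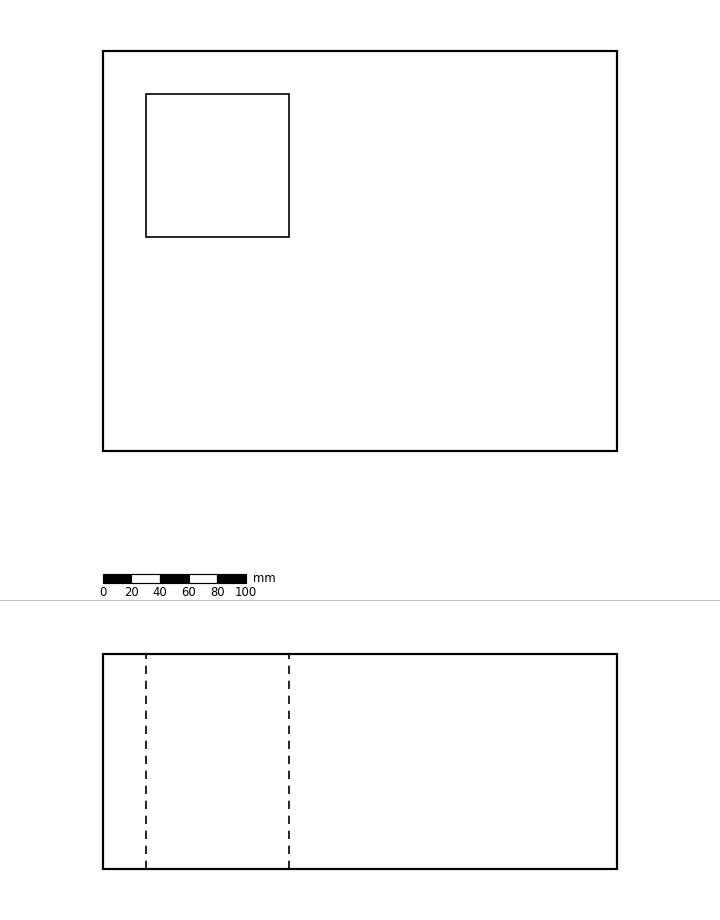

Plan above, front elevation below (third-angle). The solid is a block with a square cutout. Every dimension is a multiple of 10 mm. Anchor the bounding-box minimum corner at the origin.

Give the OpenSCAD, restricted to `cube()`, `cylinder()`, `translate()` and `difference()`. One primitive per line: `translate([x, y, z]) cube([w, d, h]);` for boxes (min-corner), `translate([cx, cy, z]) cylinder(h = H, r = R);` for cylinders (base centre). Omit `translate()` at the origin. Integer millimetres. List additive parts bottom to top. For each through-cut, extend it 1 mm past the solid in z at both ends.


difference() {
  cube([360, 280, 150]);
  translate([30, 150, -1]) cube([100, 100, 152]);
}
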